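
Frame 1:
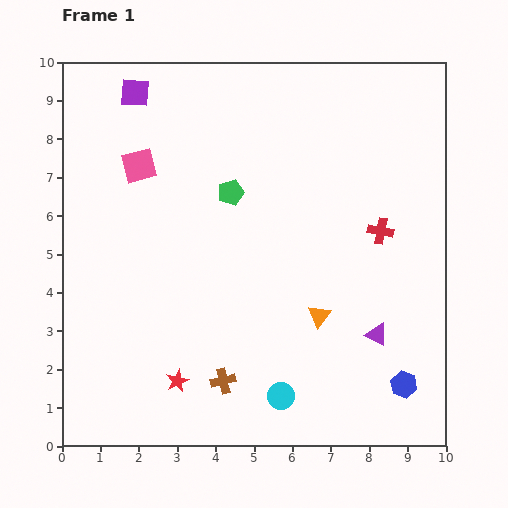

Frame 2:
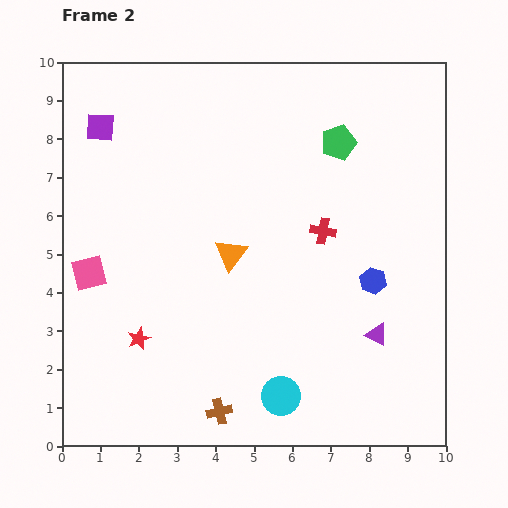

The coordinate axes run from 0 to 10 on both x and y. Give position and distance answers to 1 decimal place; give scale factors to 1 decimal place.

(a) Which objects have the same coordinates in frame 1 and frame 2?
the purple triangle, the cyan circle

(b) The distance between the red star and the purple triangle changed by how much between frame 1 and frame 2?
+0.9

Distance in frame 1: 5.3. Distance in frame 2: 6.2.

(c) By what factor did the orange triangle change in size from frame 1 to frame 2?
1.4×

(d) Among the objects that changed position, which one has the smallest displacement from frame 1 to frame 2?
the brown cross

(moved 0.8)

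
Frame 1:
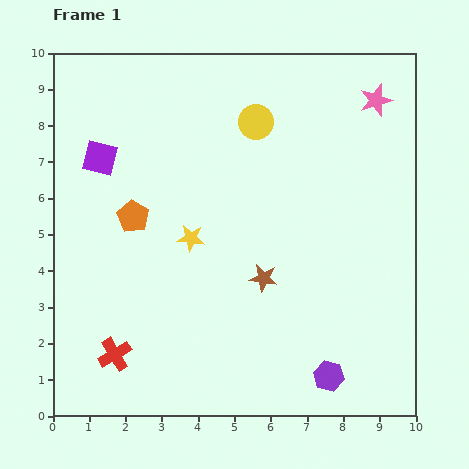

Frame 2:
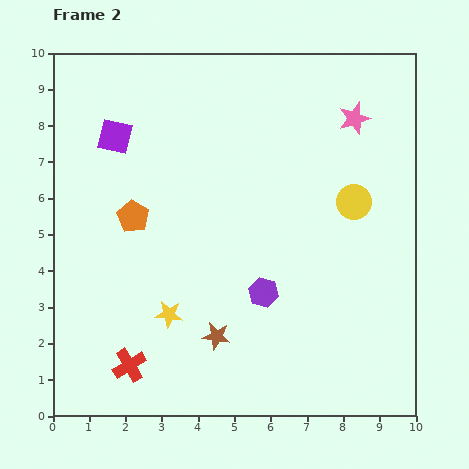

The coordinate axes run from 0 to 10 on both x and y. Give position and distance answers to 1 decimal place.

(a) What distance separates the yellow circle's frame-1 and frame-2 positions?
3.5

The yellow circle moved from (5.6, 8.1) to (8.3, 5.9), a distance of √(2.7² + 2.2²) ≈ 3.5.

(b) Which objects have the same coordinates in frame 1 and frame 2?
the orange pentagon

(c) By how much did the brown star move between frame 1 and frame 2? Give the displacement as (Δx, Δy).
(-1.3, -1.6)

The brown star was at (5.8, 3.8) in frame 1 and (4.5, 2.2) in frame 2.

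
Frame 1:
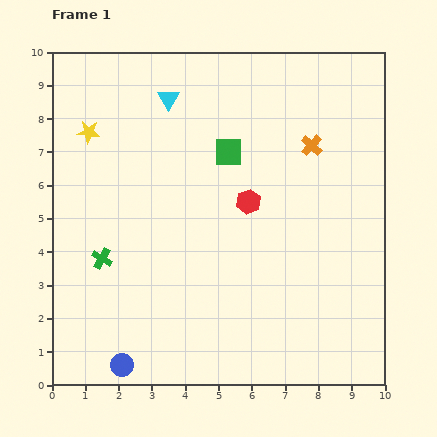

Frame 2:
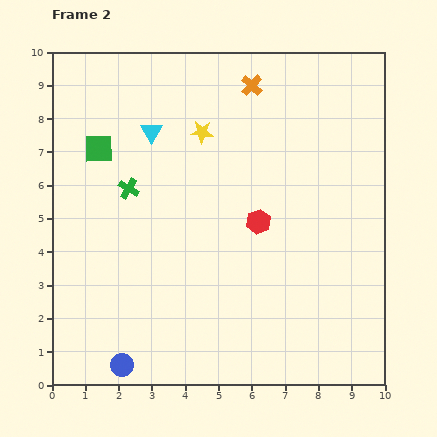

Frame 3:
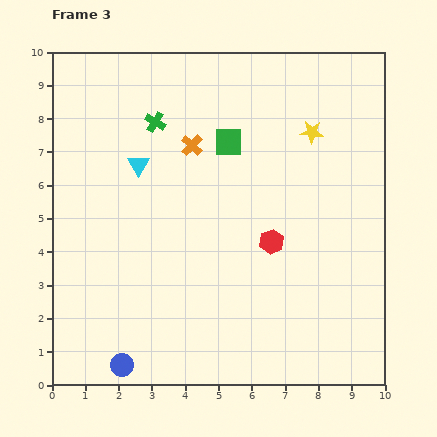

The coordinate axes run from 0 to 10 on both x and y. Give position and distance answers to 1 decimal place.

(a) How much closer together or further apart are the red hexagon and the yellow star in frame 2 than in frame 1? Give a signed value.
-2.0

Distance in frame 1: 5.2. Distance in frame 2: 3.2.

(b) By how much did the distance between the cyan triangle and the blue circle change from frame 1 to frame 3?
-2.1

Distance in frame 1: 8.1. Distance in frame 3: 6.0.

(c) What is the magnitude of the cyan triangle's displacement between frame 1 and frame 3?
2.2

The cyan triangle moved from (3.5, 8.6) to (2.6, 6.6), a distance of √(0.9² + 2.0²) ≈ 2.2.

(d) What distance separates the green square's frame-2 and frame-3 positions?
3.9

The green square moved from (1.4, 7.1) to (5.3, 7.3), a distance of √(3.9² + 0.2²) ≈ 3.9.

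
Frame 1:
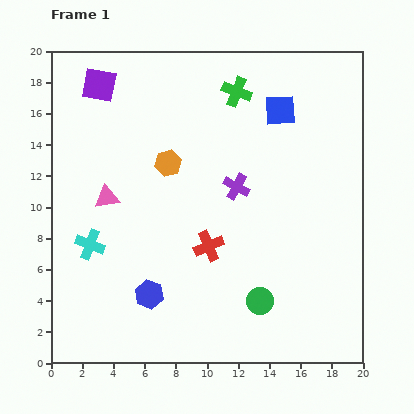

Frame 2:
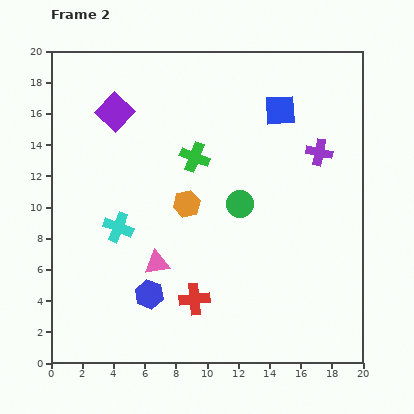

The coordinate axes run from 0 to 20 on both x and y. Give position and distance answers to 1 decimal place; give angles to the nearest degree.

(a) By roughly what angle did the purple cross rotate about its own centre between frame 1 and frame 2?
17° counter-clockwise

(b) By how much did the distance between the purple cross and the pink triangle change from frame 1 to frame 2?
+4.3

Distance in frame 1: 8.3. Distance in frame 2: 12.6.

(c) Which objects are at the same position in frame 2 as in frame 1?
the blue hexagon, the blue square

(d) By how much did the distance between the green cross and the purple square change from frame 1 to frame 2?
-2.9

Distance in frame 1: 8.8. Distance in frame 2: 5.9.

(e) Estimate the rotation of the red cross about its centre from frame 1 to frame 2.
17° clockwise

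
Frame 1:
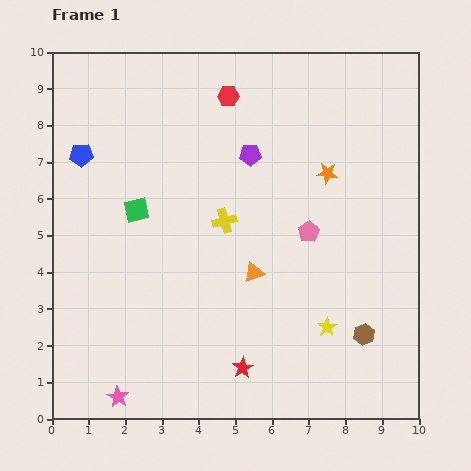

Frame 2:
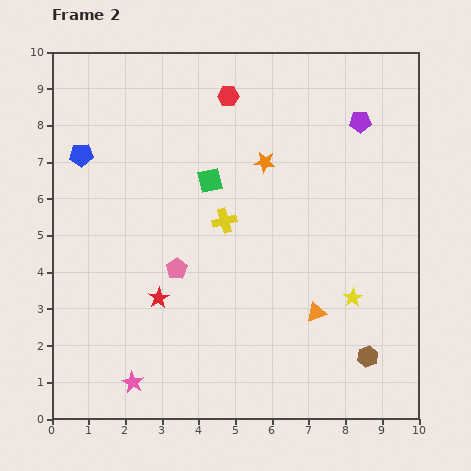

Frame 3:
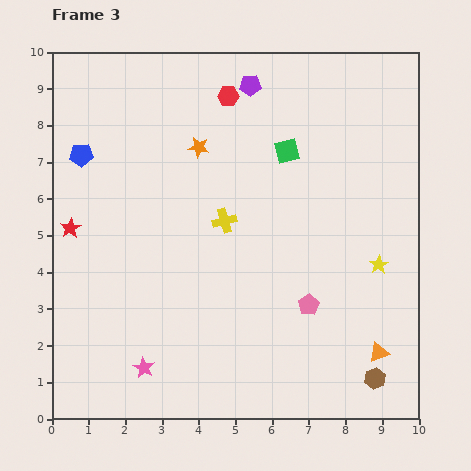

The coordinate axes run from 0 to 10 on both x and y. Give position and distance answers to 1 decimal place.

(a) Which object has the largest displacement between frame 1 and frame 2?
the pink pentagon

(moved 3.7; next 3.1)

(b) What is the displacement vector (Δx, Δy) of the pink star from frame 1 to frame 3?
(0.7, 0.8)

The pink star was at (1.8, 0.6) in frame 1 and (2.5, 1.4) in frame 3.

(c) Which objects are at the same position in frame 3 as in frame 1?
the blue pentagon, the red hexagon, the yellow cross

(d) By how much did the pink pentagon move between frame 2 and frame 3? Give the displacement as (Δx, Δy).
(3.6, -1.0)

The pink pentagon was at (3.4, 4.1) in frame 2 and (7.0, 3.1) in frame 3.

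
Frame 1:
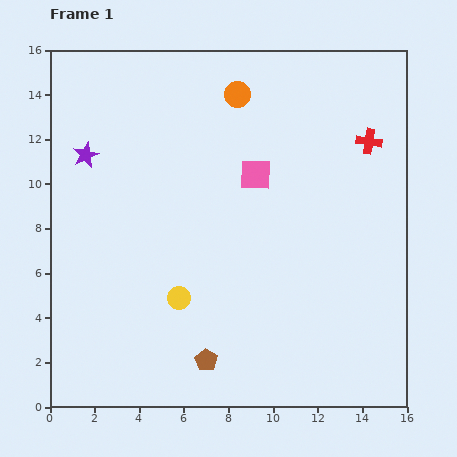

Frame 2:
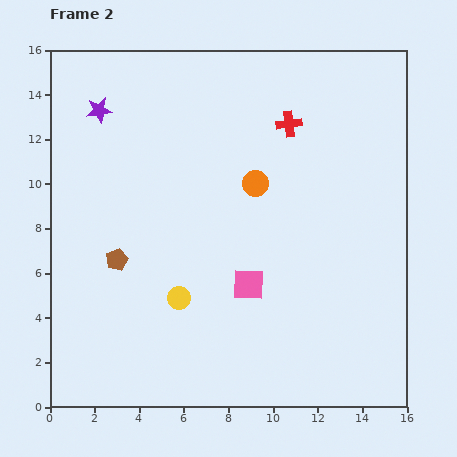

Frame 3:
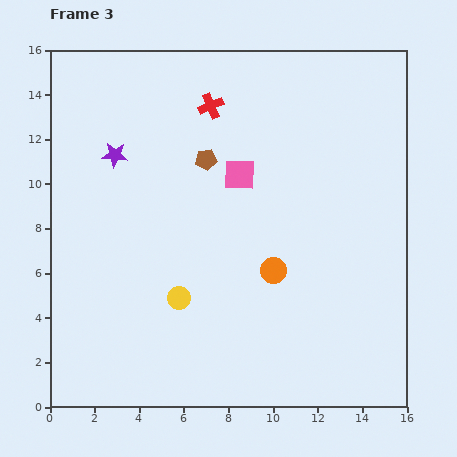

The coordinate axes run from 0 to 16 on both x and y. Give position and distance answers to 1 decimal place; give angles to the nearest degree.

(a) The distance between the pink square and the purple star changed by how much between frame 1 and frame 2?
+2.6

Distance in frame 1: 7.7. Distance in frame 2: 10.3.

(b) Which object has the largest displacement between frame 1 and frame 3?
the brown pentagon

(moved 9.0; next 8.1)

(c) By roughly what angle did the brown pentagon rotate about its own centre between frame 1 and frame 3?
30° clockwise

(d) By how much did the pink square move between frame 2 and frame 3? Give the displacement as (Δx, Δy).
(-0.4, 4.9)

The pink square was at (8.9, 5.5) in frame 2 and (8.5, 10.4) in frame 3.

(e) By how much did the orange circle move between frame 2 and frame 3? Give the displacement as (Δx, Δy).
(0.8, -3.9)

The orange circle was at (9.2, 10.0) in frame 2 and (10.0, 6.1) in frame 3.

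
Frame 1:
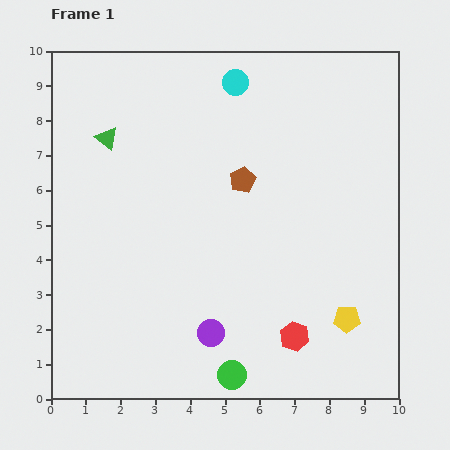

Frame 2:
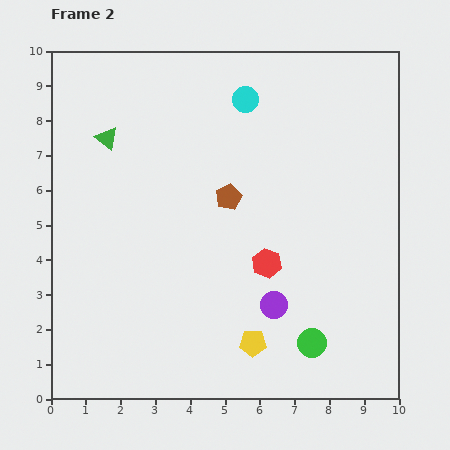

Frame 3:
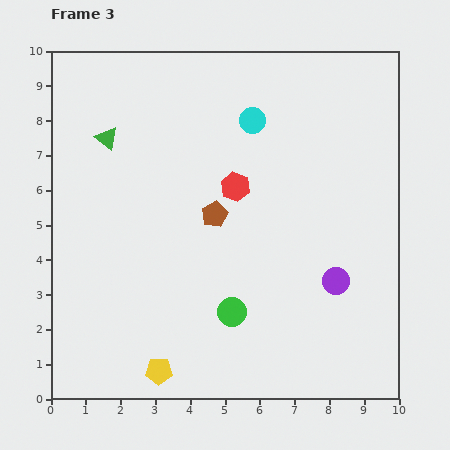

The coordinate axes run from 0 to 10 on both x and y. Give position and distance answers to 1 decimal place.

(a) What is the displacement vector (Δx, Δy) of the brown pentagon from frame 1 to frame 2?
(-0.4, -0.5)

The brown pentagon was at (5.5, 6.3) in frame 1 and (5.1, 5.8) in frame 2.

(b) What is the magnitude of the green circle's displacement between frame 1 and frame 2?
2.5

The green circle moved from (5.2, 0.7) to (7.5, 1.6), a distance of √(2.3² + 0.9²) ≈ 2.5.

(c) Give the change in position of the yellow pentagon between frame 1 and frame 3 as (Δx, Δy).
(-5.4, -1.5)

The yellow pentagon was at (8.5, 2.3) in frame 1 and (3.1, 0.8) in frame 3.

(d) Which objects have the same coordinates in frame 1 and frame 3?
the green triangle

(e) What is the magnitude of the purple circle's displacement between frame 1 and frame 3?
3.9

The purple circle moved from (4.6, 1.9) to (8.2, 3.4), a distance of √(3.6² + 1.5²) ≈ 3.9.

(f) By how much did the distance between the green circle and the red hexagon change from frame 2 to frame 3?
+1.0

Distance in frame 2: 2.6. Distance in frame 3: 3.6.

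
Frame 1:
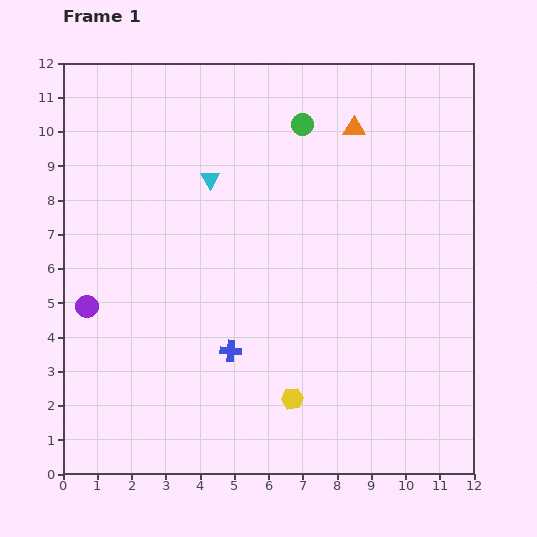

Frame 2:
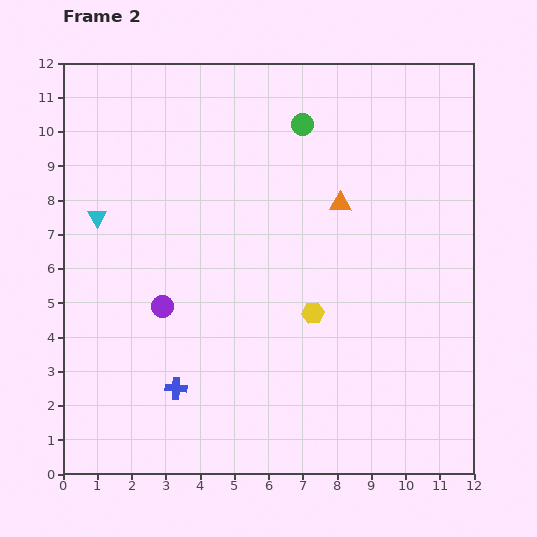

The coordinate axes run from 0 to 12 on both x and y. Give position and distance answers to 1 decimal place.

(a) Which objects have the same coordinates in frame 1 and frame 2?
the green circle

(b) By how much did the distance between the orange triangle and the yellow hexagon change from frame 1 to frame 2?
-4.8

Distance in frame 1: 8.1. Distance in frame 2: 3.3.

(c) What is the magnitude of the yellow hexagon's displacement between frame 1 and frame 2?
2.6

The yellow hexagon moved from (6.7, 2.2) to (7.3, 4.7), a distance of √(0.6² + 2.5²) ≈ 2.6.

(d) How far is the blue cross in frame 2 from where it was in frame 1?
1.9

The blue cross moved from (4.9, 3.6) to (3.3, 2.5), a distance of √(1.6² + 1.1²) ≈ 1.9.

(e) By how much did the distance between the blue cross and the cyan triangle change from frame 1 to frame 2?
+0.5

Distance in frame 1: 5.0. Distance in frame 2: 5.5.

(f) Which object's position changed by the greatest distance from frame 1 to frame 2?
the cyan triangle

(moved 3.5; next 2.6)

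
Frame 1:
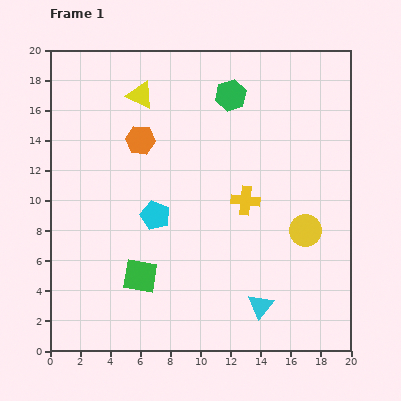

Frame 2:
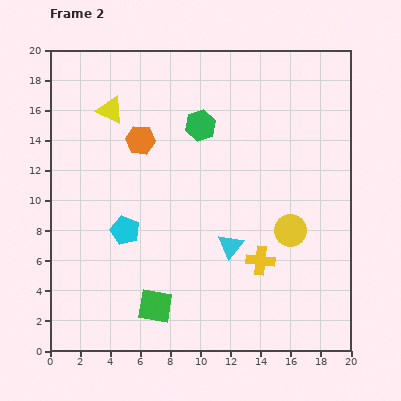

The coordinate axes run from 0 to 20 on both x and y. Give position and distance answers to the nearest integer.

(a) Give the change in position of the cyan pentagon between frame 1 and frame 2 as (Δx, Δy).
(-2, -1)

The cyan pentagon was at (7, 9) in frame 1 and (5, 8) in frame 2.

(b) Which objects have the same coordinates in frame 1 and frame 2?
the orange hexagon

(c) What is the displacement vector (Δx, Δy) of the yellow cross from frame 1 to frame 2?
(1, -4)

The yellow cross was at (13, 10) in frame 1 and (14, 6) in frame 2.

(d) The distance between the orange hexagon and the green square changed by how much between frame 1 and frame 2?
+2

Distance in frame 1: 9. Distance in frame 2: 11.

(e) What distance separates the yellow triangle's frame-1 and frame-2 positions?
2

The yellow triangle moved from (6, 17) to (4, 16), a distance of √(2² + 1²) ≈ 2.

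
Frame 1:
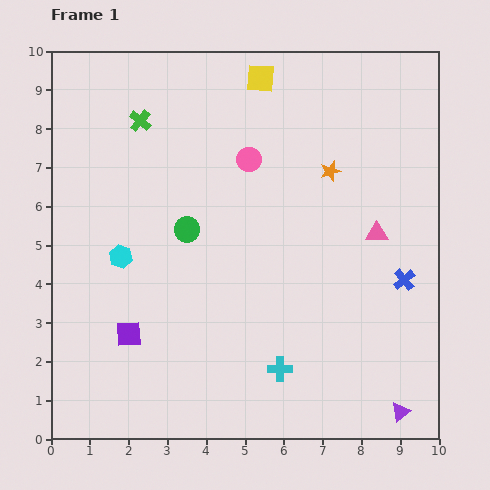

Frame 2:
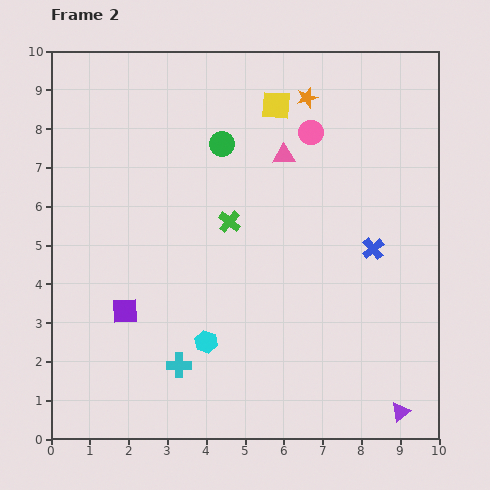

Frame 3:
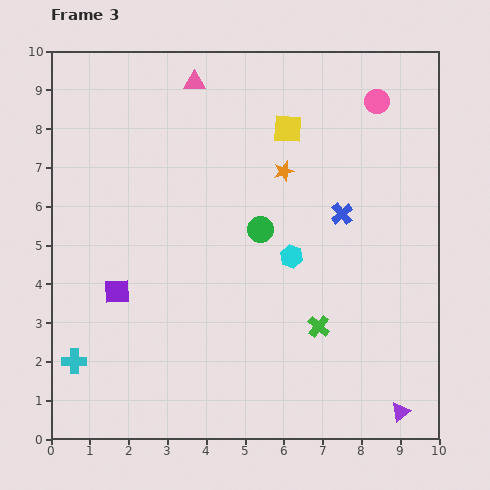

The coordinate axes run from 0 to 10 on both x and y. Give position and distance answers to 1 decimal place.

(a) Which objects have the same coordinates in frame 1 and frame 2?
the purple triangle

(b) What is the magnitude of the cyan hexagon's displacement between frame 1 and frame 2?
3.1

The cyan hexagon moved from (1.8, 4.7) to (4.0, 2.5), a distance of √(2.2² + 2.2²) ≈ 3.1.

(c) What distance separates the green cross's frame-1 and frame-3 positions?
7.0

The green cross moved from (2.3, 8.2) to (6.9, 2.9), a distance of √(4.6² + 5.3²) ≈ 7.0.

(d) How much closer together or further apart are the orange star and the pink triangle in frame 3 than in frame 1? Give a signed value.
+1.3

Distance in frame 1: 2.0. Distance in frame 3: 3.3.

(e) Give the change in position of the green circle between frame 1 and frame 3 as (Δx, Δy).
(1.9, 0.0)

The green circle was at (3.5, 5.4) in frame 1 and (5.4, 5.4) in frame 3.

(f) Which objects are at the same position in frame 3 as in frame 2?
the purple triangle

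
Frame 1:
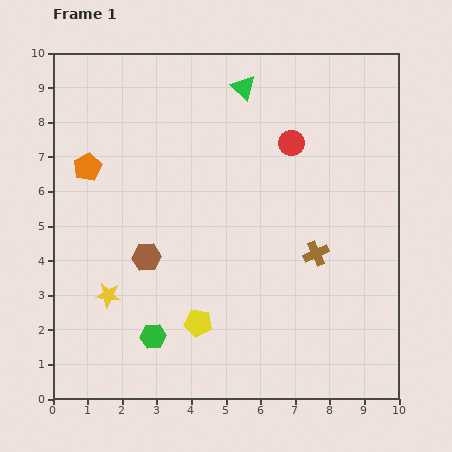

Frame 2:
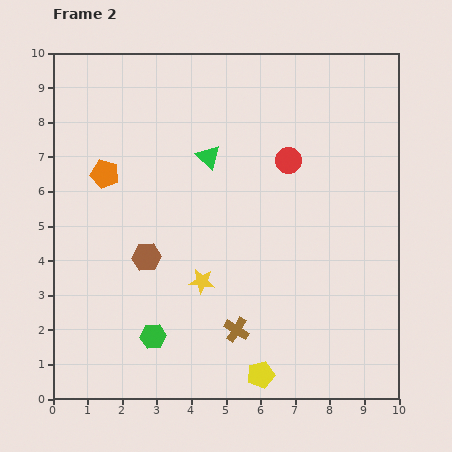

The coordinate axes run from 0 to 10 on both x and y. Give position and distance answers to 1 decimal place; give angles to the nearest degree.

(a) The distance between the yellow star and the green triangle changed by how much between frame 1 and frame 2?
-3.6

Distance in frame 1: 7.2. Distance in frame 2: 3.6.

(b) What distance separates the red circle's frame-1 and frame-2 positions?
0.5

The red circle moved from (6.9, 7.4) to (6.8, 6.9), a distance of √(0.1² + 0.5²) ≈ 0.5.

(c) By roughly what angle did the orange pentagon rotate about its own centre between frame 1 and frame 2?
30° counter-clockwise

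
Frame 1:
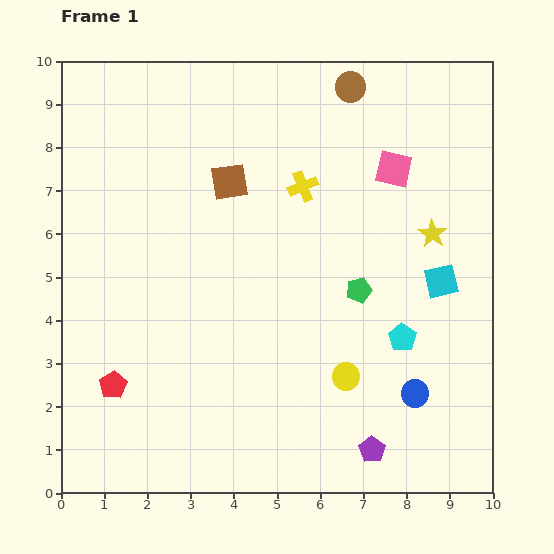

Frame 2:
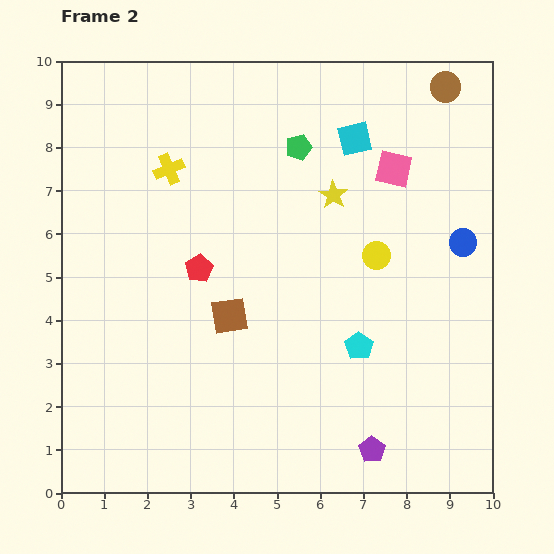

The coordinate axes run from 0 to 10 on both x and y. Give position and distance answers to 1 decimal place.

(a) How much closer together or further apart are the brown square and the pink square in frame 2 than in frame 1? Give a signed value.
+1.3

Distance in frame 1: 3.8. Distance in frame 2: 5.1.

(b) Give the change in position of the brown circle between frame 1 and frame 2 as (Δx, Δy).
(2.2, 0.0)

The brown circle was at (6.7, 9.4) in frame 1 and (8.9, 9.4) in frame 2.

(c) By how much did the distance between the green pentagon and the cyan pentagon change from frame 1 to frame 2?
+3.3

Distance in frame 1: 1.5. Distance in frame 2: 4.8.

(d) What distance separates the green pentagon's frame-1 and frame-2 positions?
3.6

The green pentagon moved from (6.9, 4.7) to (5.5, 8.0), a distance of √(1.4² + 3.3²) ≈ 3.6.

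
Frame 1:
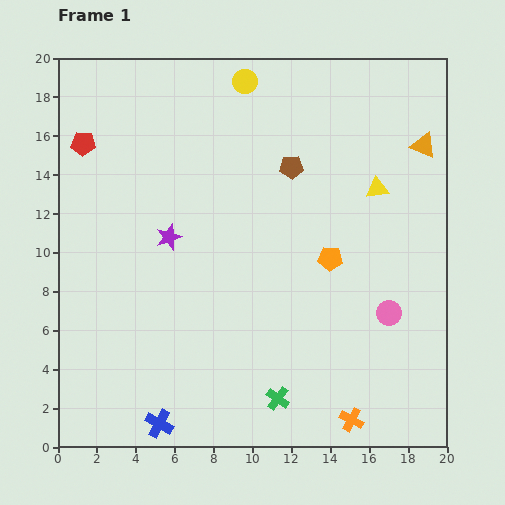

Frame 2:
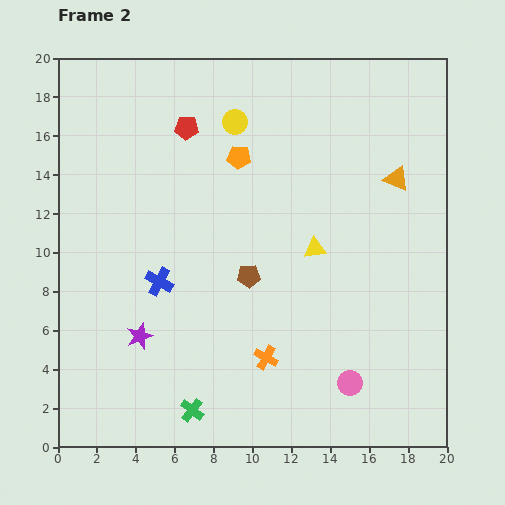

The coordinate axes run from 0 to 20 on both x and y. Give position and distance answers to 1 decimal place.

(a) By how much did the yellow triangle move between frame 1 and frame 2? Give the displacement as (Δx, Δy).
(-3.2, -3.1)

The yellow triangle was at (16.4, 13.3) in frame 1 and (13.2, 10.2) in frame 2.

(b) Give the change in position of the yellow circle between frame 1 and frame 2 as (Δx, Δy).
(-0.5, -2.1)

The yellow circle was at (9.6, 18.8) in frame 1 and (9.1, 16.7) in frame 2.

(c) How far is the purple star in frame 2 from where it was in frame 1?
5.3

The purple star moved from (5.7, 10.8) to (4.2, 5.7), a distance of √(1.5² + 5.1²) ≈ 5.3.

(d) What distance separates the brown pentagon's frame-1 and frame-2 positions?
6.0

The brown pentagon moved from (12.0, 14.4) to (9.8, 8.8), a distance of √(2.2² + 5.6²) ≈ 6.0.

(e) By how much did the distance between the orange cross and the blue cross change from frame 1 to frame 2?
-3.2

Distance in frame 1: 9.9. Distance in frame 2: 6.7.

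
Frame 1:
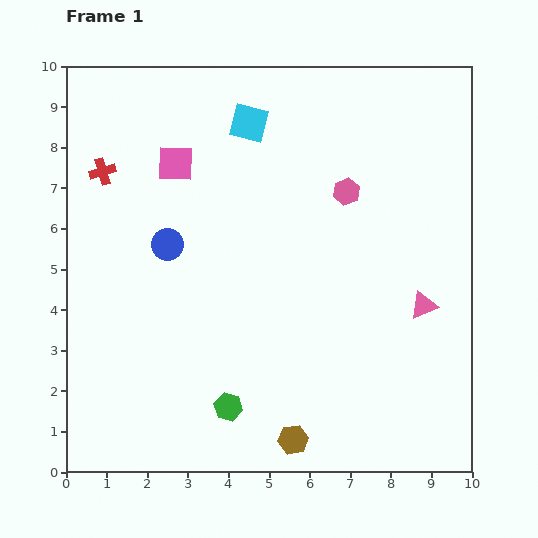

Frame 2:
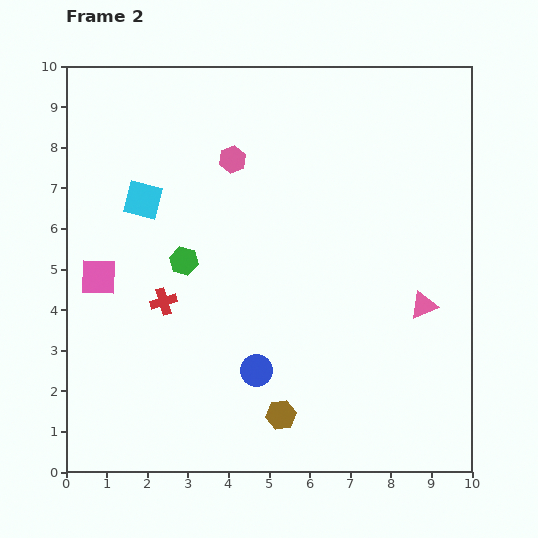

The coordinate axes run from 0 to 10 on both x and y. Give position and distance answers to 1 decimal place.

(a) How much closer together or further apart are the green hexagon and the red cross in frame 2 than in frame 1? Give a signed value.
-5.5

Distance in frame 1: 6.6. Distance in frame 2: 1.1.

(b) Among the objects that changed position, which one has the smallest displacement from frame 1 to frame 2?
the brown hexagon

(moved 0.7)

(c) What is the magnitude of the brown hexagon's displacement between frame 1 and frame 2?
0.7

The brown hexagon moved from (5.6, 0.8) to (5.3, 1.4), a distance of √(0.3² + 0.6²) ≈ 0.7.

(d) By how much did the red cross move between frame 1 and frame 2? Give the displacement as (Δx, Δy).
(1.5, -3.2)

The red cross was at (0.9, 7.4) in frame 1 and (2.4, 4.2) in frame 2.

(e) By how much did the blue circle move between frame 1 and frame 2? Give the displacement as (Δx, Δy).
(2.2, -3.1)

The blue circle was at (2.5, 5.6) in frame 1 and (4.7, 2.5) in frame 2.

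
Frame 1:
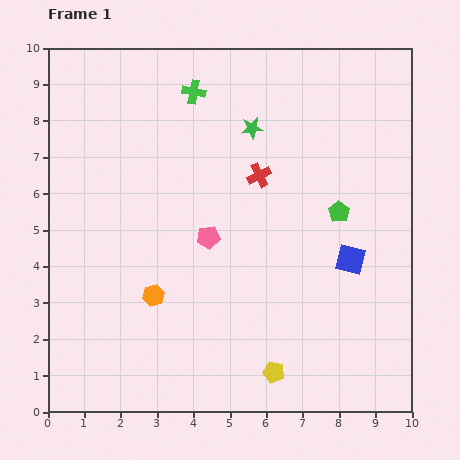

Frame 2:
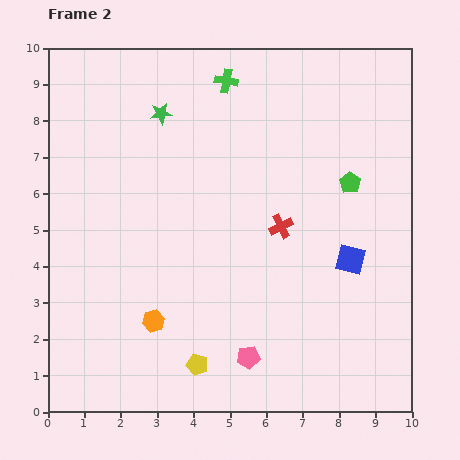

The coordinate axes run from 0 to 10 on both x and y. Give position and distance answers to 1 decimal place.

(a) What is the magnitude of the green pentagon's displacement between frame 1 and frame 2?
0.9

The green pentagon moved from (8.0, 5.5) to (8.3, 6.3), a distance of √(0.3² + 0.8²) ≈ 0.9.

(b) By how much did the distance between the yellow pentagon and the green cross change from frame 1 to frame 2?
-0.2

Distance in frame 1: 8.0. Distance in frame 2: 7.8.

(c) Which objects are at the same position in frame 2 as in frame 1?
the blue square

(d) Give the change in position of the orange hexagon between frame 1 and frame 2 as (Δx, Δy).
(0.0, -0.7)

The orange hexagon was at (2.9, 3.2) in frame 1 and (2.9, 2.5) in frame 2.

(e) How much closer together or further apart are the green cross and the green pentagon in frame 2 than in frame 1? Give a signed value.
-0.8

Distance in frame 1: 5.2. Distance in frame 2: 4.4.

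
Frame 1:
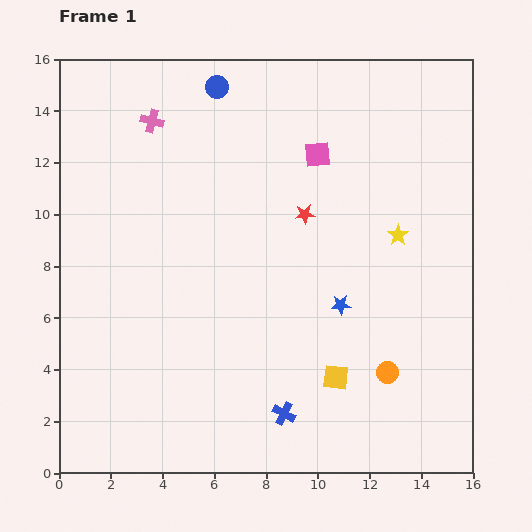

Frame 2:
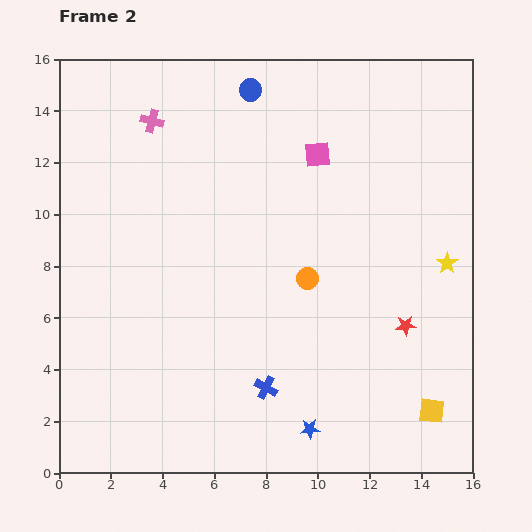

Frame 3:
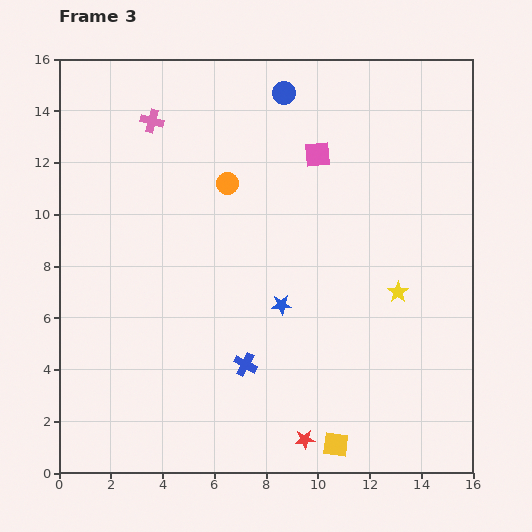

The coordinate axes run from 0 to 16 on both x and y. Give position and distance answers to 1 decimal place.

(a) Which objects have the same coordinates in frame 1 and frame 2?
the pink square, the pink cross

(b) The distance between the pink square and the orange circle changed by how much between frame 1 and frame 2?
-4.0

Distance in frame 1: 8.8. Distance in frame 2: 4.8.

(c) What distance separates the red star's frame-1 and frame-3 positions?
8.7

The red star moved from (9.5, 10.0) to (9.5, 1.3), a distance of √(0.0² + 8.7²) ≈ 8.7.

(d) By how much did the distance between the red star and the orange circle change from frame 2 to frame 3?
+6.1

Distance in frame 2: 4.2. Distance in frame 3: 10.3.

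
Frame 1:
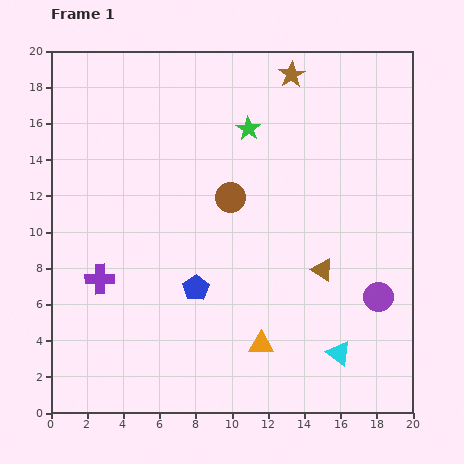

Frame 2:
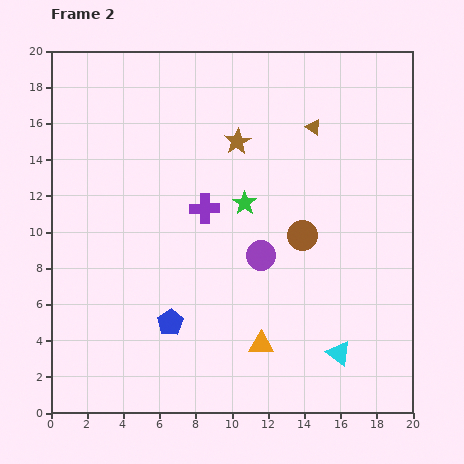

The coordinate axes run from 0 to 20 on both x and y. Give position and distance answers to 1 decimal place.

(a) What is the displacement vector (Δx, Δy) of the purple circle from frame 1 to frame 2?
(-6.5, 2.3)

The purple circle was at (18.1, 6.4) in frame 1 and (11.6, 8.7) in frame 2.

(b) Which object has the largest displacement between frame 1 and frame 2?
the brown triangle

(moved 7.9; next 7.0)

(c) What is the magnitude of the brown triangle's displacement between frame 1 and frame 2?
7.9

The brown triangle moved from (15.0, 7.9) to (14.5, 15.8), a distance of √(0.5² + 7.9²) ≈ 7.9.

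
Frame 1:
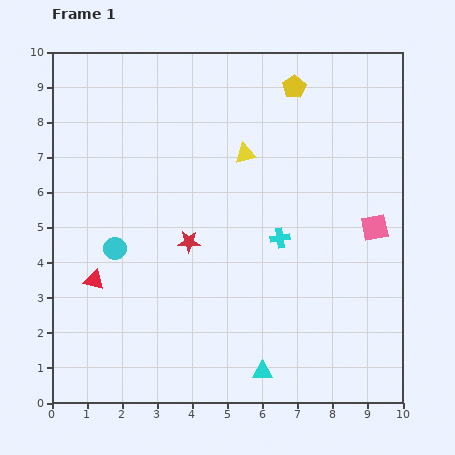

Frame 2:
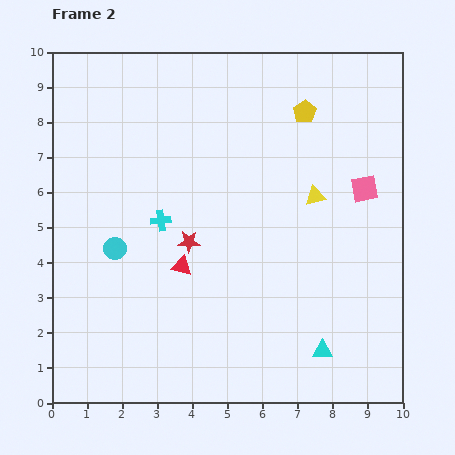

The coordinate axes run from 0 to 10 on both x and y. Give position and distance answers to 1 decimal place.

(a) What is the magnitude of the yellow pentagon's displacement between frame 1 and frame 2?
0.8

The yellow pentagon moved from (6.9, 9.0) to (7.2, 8.3), a distance of √(0.3² + 0.7²) ≈ 0.8.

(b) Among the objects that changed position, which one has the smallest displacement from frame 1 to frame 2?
the yellow pentagon

(moved 0.8)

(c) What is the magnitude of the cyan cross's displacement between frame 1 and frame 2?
3.4

The cyan cross moved from (6.5, 4.7) to (3.1, 5.2), a distance of √(3.4² + 0.5²) ≈ 3.4.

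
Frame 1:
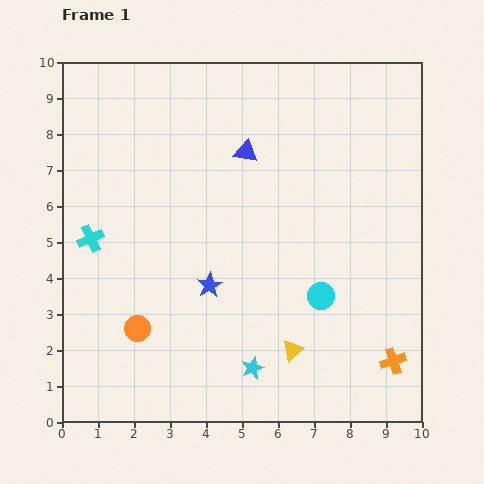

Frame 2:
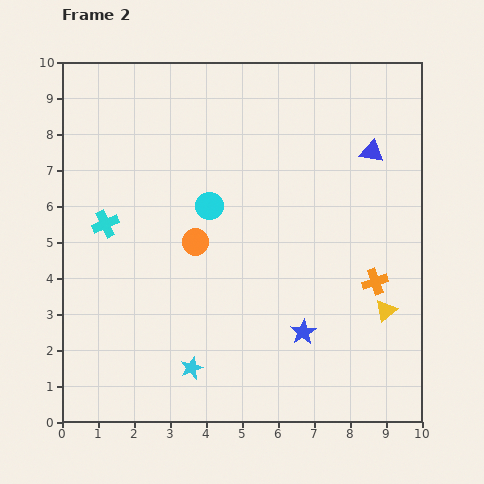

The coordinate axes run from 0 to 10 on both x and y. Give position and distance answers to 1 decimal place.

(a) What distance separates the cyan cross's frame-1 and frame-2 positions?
0.6

The cyan cross moved from (0.8, 5.1) to (1.2, 5.5), a distance of √(0.4² + 0.4²) ≈ 0.6.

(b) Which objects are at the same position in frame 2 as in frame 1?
none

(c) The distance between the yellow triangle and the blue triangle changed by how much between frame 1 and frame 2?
-1.3

Distance in frame 1: 5.7. Distance in frame 2: 4.4.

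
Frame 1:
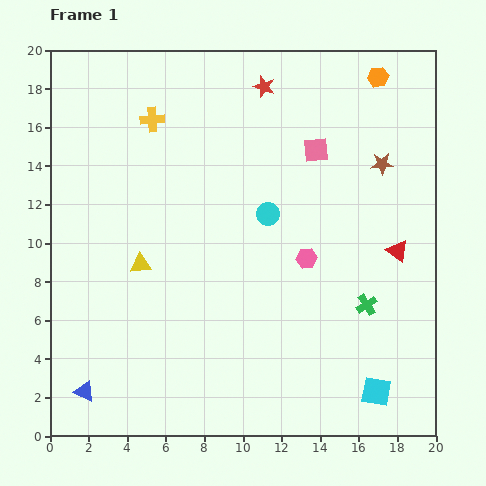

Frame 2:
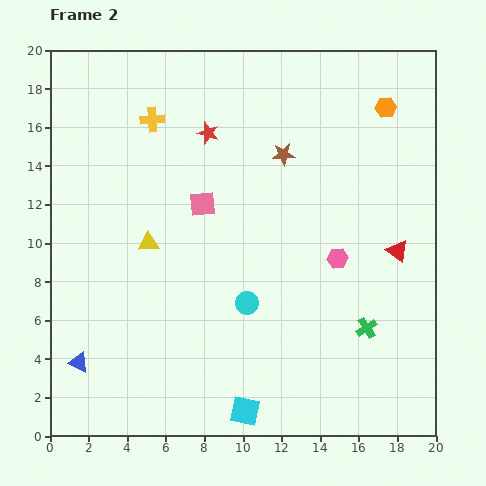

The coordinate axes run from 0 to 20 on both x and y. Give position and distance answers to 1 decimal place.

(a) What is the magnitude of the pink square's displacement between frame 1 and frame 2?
6.5

The pink square moved from (13.8, 14.8) to (7.9, 12.0), a distance of √(5.9² + 2.8²) ≈ 6.5.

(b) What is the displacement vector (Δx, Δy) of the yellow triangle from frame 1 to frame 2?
(0.4, 1.1)

The yellow triangle was at (4.7, 8.9) in frame 1 and (5.1, 10.0) in frame 2.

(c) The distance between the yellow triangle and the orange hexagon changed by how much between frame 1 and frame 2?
-1.5

Distance in frame 1: 15.7. Distance in frame 2: 14.2.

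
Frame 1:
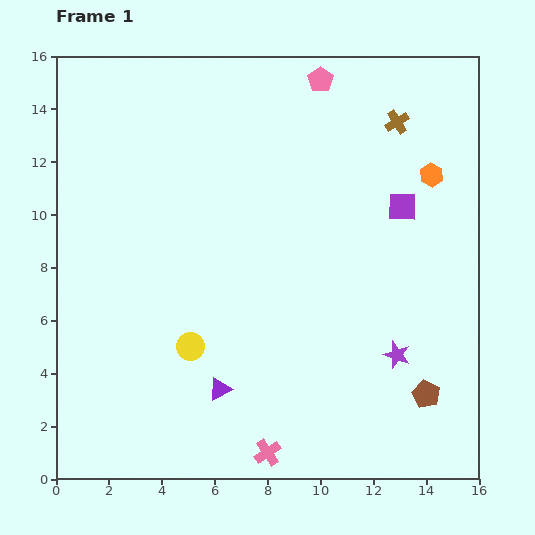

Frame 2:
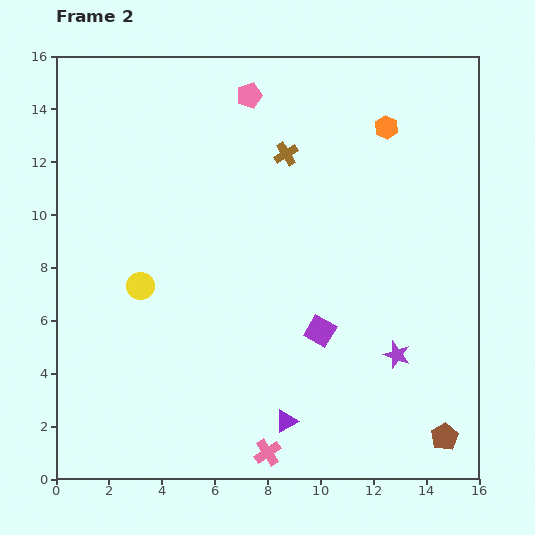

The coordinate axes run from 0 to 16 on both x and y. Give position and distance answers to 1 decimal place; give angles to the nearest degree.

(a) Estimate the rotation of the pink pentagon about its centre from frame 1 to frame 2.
17° clockwise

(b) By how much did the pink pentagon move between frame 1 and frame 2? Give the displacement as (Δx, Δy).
(-2.7, -0.6)

The pink pentagon was at (10.0, 15.1) in frame 1 and (7.3, 14.5) in frame 2.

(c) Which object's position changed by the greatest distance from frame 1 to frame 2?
the purple square

(moved 5.6; next 4.4)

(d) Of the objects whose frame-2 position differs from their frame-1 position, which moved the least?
the brown pentagon

(moved 1.7)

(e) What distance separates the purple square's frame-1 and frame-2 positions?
5.6

The purple square moved from (13.1, 10.3) to (10.0, 5.6), a distance of √(3.1² + 4.7²) ≈ 5.6.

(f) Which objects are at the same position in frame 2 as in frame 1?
the purple star, the pink cross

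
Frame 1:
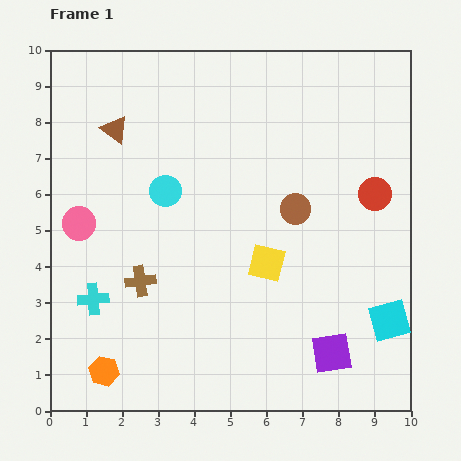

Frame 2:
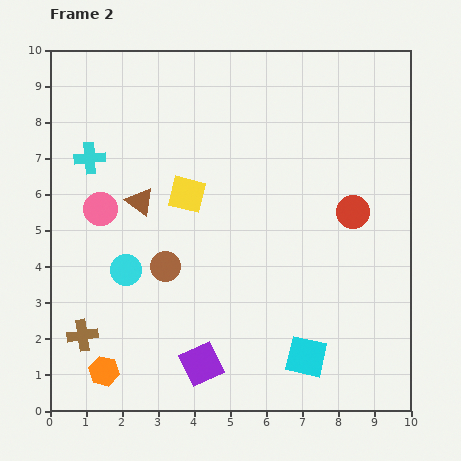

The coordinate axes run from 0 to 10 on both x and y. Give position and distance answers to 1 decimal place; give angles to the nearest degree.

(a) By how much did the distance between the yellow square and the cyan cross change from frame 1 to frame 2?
-2.0

Distance in frame 1: 4.9. Distance in frame 2: 2.9.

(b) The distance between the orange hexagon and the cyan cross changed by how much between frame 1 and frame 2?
+3.9

Distance in frame 1: 2.0. Distance in frame 2: 5.9.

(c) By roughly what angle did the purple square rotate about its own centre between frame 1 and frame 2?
17° counter-clockwise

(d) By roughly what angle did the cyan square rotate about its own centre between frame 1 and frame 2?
28° clockwise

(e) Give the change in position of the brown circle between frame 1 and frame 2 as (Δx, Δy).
(-3.6, -1.6)

The brown circle was at (6.8, 5.6) in frame 1 and (3.2, 4.0) in frame 2.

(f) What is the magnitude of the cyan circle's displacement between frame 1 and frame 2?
2.5

The cyan circle moved from (3.2, 6.1) to (2.1, 3.9), a distance of √(1.1² + 2.2²) ≈ 2.5.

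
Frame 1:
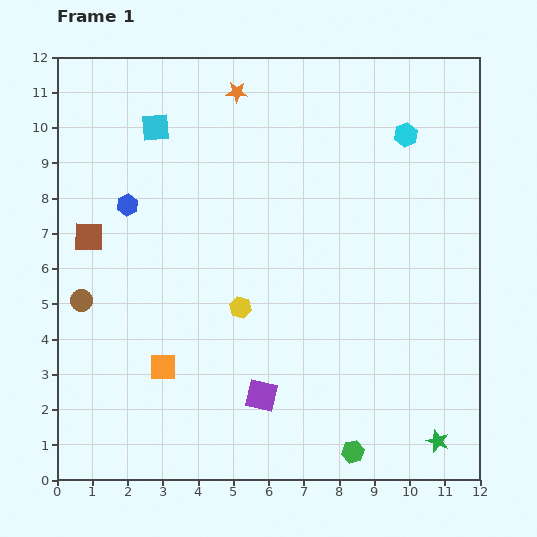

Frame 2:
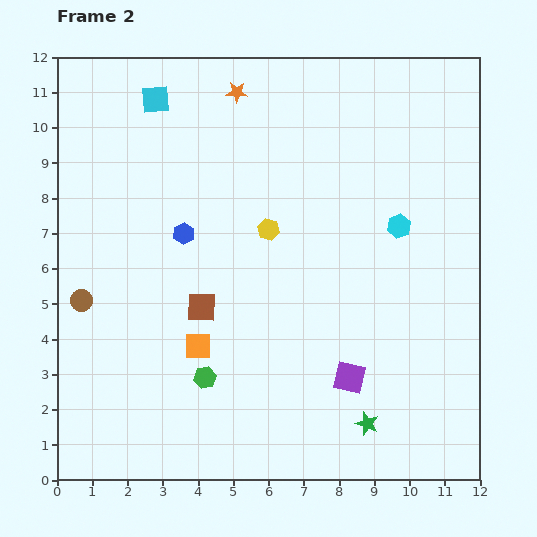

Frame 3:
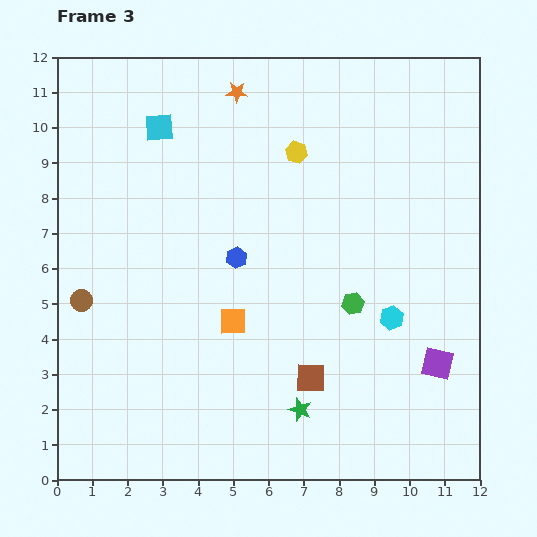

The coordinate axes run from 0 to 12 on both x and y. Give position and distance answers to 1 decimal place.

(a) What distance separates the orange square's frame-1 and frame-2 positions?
1.2

The orange square moved from (3.0, 3.2) to (4.0, 3.8), a distance of √(1.0² + 0.6²) ≈ 1.2.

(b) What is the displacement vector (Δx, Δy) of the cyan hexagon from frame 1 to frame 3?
(-0.4, -5.2)

The cyan hexagon was at (9.9, 9.8) in frame 1 and (9.5, 4.6) in frame 3.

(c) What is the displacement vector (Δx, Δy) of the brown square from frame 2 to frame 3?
(3.1, -2.0)

The brown square was at (4.1, 4.9) in frame 2 and (7.2, 2.9) in frame 3.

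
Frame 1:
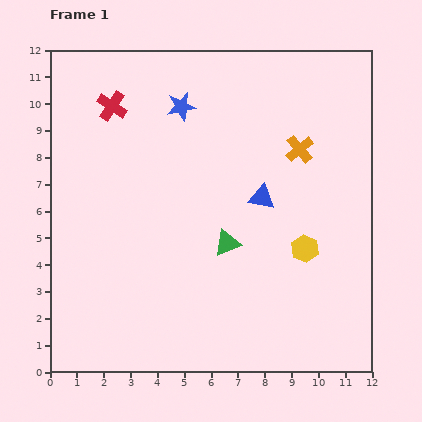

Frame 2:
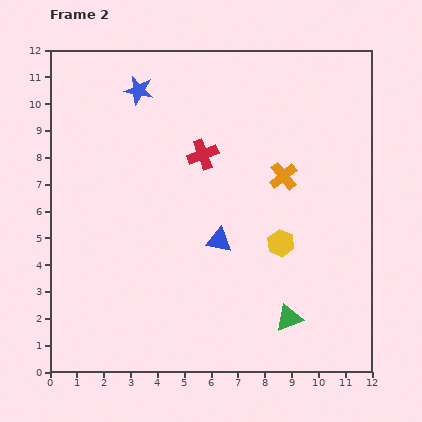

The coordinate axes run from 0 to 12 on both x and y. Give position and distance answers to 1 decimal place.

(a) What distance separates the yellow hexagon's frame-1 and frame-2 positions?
0.9

The yellow hexagon moved from (9.5, 4.6) to (8.6, 4.8), a distance of √(0.9² + 0.2²) ≈ 0.9.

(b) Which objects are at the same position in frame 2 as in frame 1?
none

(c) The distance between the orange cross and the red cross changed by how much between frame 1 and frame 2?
-4.1

Distance in frame 1: 7.2. Distance in frame 2: 3.1.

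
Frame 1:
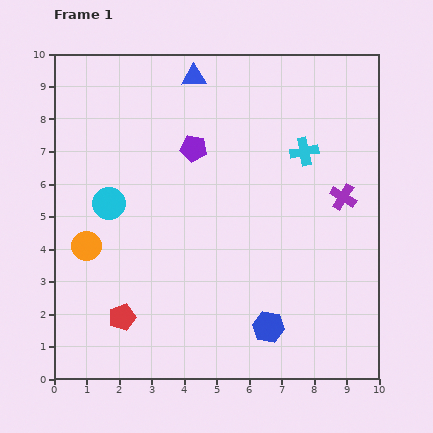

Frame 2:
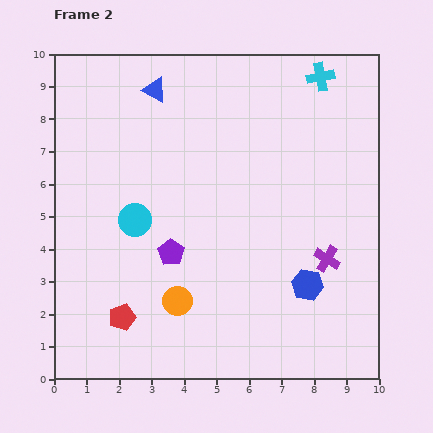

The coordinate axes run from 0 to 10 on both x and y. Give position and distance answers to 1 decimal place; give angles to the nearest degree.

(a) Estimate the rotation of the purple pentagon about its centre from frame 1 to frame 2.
22° clockwise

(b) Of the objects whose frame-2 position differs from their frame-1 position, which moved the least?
the cyan circle

(moved 0.9)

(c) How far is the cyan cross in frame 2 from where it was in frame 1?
2.4

The cyan cross moved from (7.7, 7.0) to (8.2, 9.3), a distance of √(0.5² + 2.3²) ≈ 2.4.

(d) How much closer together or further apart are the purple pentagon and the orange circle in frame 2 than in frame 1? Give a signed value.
-3.0

Distance in frame 1: 4.5. Distance in frame 2: 1.5.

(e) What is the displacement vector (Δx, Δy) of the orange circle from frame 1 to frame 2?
(2.8, -1.7)

The orange circle was at (1.0, 4.1) in frame 1 and (3.8, 2.4) in frame 2.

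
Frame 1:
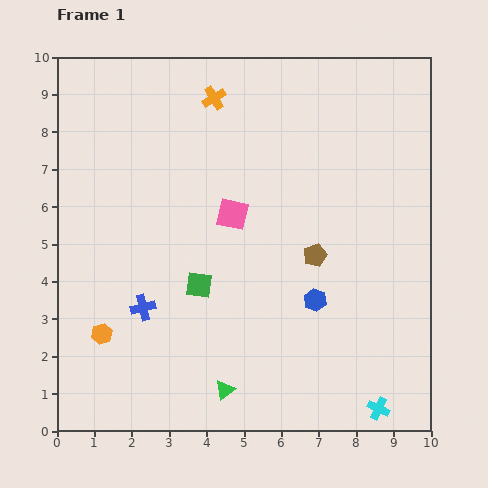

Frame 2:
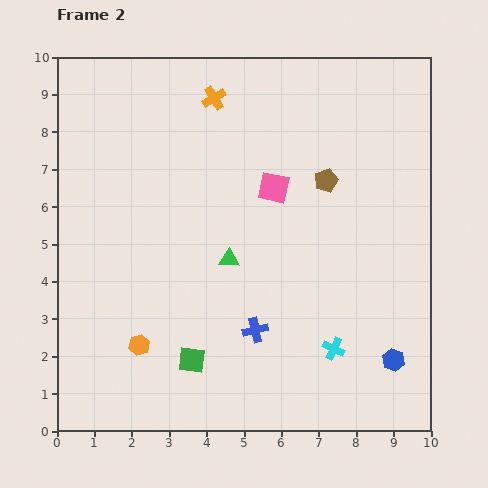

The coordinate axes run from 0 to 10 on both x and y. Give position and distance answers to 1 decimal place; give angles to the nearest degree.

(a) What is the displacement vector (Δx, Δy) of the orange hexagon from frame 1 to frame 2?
(1.0, -0.3)

The orange hexagon was at (1.2, 2.6) in frame 1 and (2.2, 2.3) in frame 2.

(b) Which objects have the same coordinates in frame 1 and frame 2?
the orange cross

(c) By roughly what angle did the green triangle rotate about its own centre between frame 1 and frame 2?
40° clockwise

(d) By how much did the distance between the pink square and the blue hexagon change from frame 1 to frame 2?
+2.4

Distance in frame 1: 3.2. Distance in frame 2: 5.6.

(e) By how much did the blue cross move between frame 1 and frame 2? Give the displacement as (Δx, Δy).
(3.0, -0.6)

The blue cross was at (2.3, 3.3) in frame 1 and (5.3, 2.7) in frame 2.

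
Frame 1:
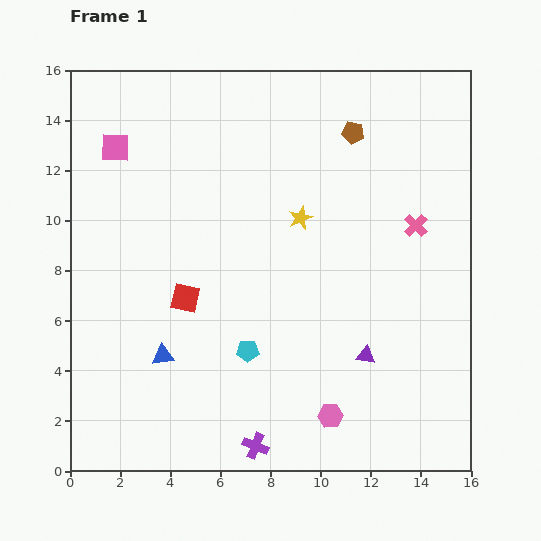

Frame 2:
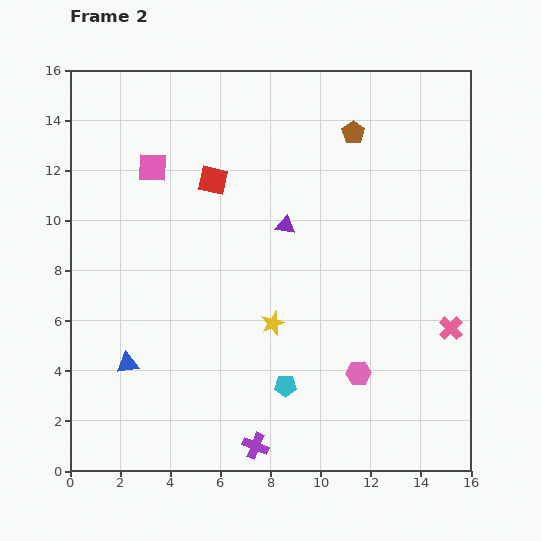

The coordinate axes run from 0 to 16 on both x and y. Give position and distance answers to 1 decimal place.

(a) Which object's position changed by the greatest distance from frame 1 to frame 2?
the purple triangle

(moved 6.1; next 4.8)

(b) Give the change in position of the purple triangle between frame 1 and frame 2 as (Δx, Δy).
(-3.2, 5.2)

The purple triangle was at (11.8, 4.6) in frame 1 and (8.6, 9.8) in frame 2.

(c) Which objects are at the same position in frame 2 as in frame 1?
the purple cross, the brown pentagon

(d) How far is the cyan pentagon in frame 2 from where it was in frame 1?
2.1

The cyan pentagon moved from (7.1, 4.8) to (8.6, 3.4), a distance of √(1.5² + 1.4²) ≈ 2.1.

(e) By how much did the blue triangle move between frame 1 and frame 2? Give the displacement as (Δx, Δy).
(-1.4, -0.3)

The blue triangle was at (3.7, 4.6) in frame 1 and (2.3, 4.3) in frame 2.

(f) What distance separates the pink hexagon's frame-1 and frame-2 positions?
2.0

The pink hexagon moved from (10.4, 2.2) to (11.5, 3.9), a distance of √(1.1² + 1.7²) ≈ 2.0.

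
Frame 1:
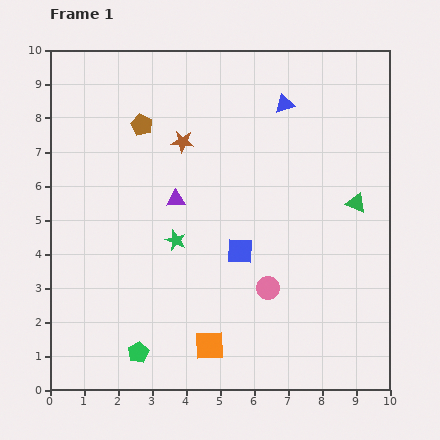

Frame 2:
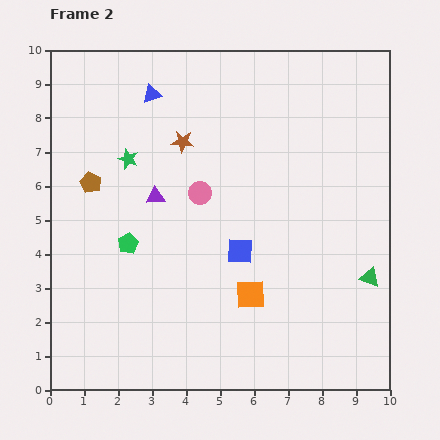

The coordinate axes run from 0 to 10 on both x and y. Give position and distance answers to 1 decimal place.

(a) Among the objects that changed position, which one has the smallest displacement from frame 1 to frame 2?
the purple triangle

(moved 0.6)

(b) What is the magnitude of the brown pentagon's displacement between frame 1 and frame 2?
2.3

The brown pentagon moved from (2.7, 7.8) to (1.2, 6.1), a distance of √(1.5² + 1.7²) ≈ 2.3.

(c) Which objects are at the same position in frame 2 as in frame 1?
the brown star, the blue square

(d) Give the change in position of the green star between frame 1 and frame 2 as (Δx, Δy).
(-1.4, 2.4)

The green star was at (3.7, 4.4) in frame 1 and (2.3, 6.8) in frame 2.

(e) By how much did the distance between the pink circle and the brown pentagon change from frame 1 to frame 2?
-2.9

Distance in frame 1: 6.1. Distance in frame 2: 3.2.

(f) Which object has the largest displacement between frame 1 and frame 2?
the blue triangle

(moved 3.9; next 3.4)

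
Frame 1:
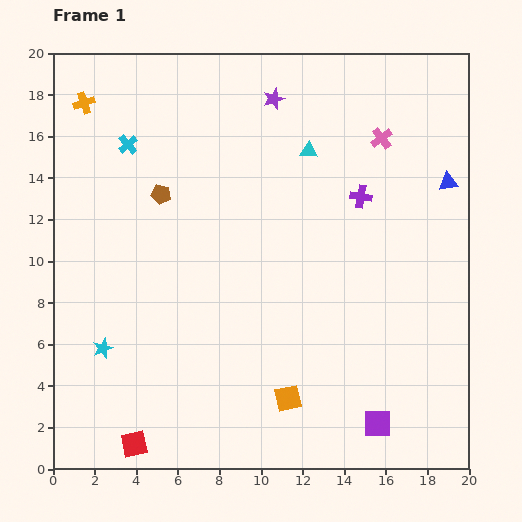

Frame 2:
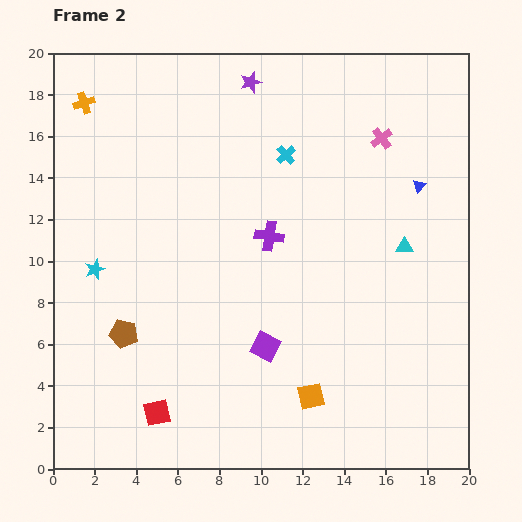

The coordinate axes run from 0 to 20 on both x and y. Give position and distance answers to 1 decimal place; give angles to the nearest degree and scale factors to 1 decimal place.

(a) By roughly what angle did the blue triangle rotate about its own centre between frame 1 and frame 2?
38° counter-clockwise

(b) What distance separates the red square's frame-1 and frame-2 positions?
1.9

The red square moved from (3.9, 1.2) to (5.0, 2.7), a distance of √(1.1² + 1.5²) ≈ 1.9.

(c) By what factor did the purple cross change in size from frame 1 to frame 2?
1.3×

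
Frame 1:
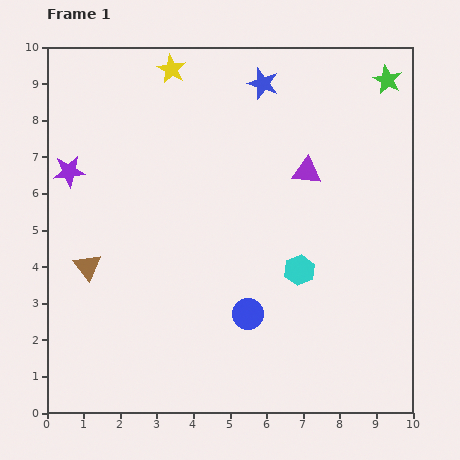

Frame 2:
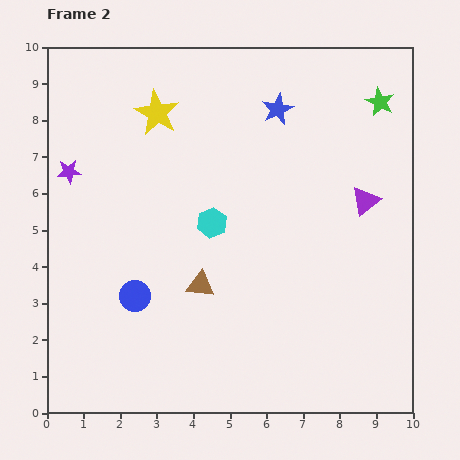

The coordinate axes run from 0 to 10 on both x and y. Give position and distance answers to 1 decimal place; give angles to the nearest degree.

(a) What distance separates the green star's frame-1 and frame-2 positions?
0.6

The green star moved from (9.3, 9.1) to (9.1, 8.5), a distance of √(0.2² + 0.6²) ≈ 0.6.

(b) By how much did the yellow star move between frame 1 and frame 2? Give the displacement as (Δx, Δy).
(-0.4, -1.2)

The yellow star was at (3.4, 9.4) in frame 1 and (3.0, 8.2) in frame 2.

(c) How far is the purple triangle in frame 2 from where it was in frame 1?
1.8

The purple triangle moved from (7.1, 6.6) to (8.7, 5.8), a distance of √(1.6² + 0.8²) ≈ 1.8.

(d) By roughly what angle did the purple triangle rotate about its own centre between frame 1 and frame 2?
44° counter-clockwise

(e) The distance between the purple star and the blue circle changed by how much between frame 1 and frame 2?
-2.5

Distance in frame 1: 6.3. Distance in frame 2: 3.8.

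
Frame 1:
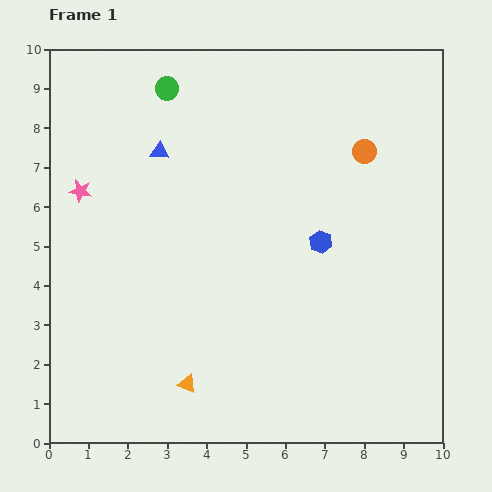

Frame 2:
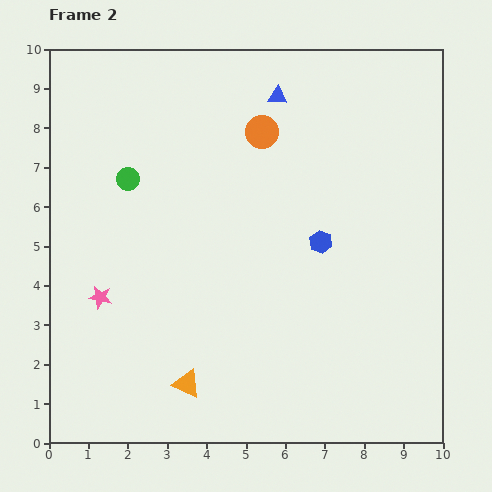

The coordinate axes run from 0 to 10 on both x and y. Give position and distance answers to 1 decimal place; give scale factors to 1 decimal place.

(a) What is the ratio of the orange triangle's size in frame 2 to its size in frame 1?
1.5×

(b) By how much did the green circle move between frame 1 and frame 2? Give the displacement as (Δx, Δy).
(-1.0, -2.3)

The green circle was at (3.0, 9.0) in frame 1 and (2.0, 6.7) in frame 2.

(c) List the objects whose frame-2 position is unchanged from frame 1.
the blue hexagon, the orange triangle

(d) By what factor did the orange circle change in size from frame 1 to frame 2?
1.4×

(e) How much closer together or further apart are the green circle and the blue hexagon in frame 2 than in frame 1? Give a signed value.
-0.3

Distance in frame 1: 5.5. Distance in frame 2: 5.2.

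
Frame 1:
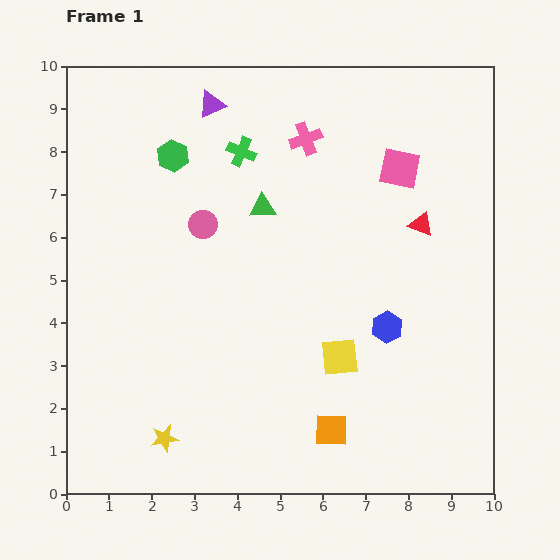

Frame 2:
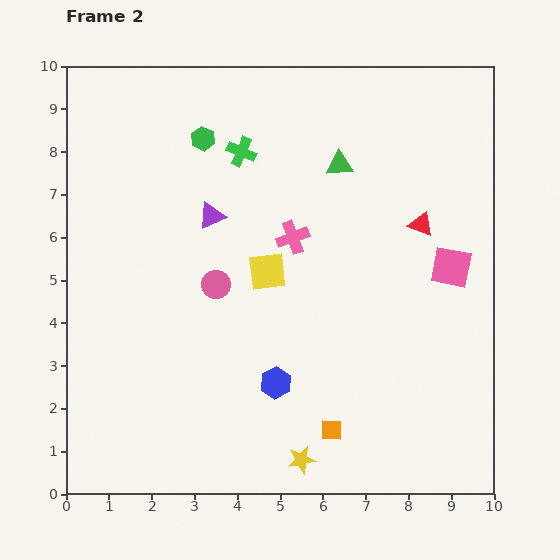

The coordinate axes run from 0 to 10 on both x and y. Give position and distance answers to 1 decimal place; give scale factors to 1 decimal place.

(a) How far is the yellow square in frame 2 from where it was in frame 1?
2.6

The yellow square moved from (6.4, 3.2) to (4.7, 5.2), a distance of √(1.7² + 2.0²) ≈ 2.6.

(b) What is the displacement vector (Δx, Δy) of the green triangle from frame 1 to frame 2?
(1.8, 1.0)

The green triangle was at (4.6, 6.7) in frame 1 and (6.4, 7.7) in frame 2.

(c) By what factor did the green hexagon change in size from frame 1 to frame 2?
0.7×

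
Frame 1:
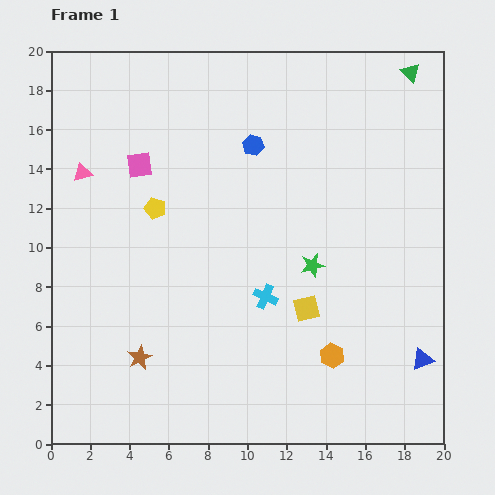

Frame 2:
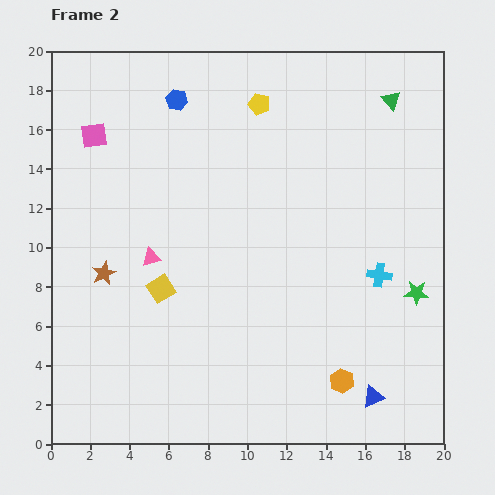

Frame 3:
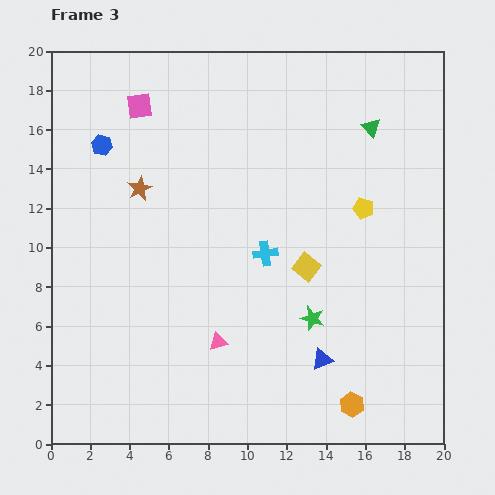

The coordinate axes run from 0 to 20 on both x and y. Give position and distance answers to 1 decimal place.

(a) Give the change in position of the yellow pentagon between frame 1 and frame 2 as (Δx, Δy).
(5.3, 5.3)

The yellow pentagon was at (5.3, 12.0) in frame 1 and (10.6, 17.3) in frame 2.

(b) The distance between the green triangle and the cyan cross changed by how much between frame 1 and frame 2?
-4.7

Distance in frame 1: 13.6. Distance in frame 2: 8.9.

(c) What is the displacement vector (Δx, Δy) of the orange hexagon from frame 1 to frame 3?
(1.0, -2.5)

The orange hexagon was at (14.3, 4.5) in frame 1 and (15.3, 2.0) in frame 3.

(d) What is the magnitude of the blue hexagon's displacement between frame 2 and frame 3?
4.4

The blue hexagon moved from (6.4, 17.5) to (2.6, 15.2), a distance of √(3.8² + 2.3²) ≈ 4.4.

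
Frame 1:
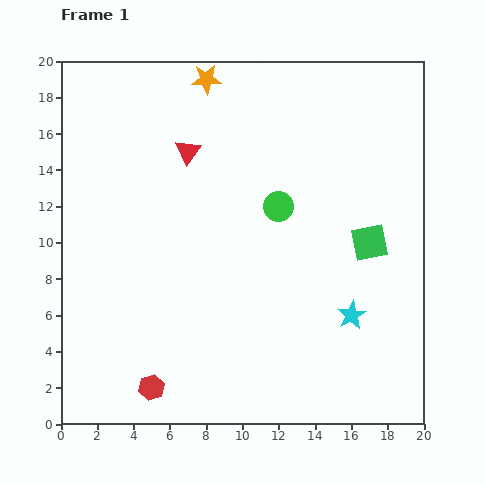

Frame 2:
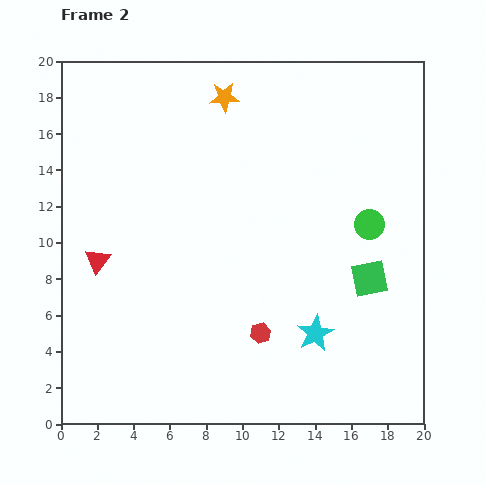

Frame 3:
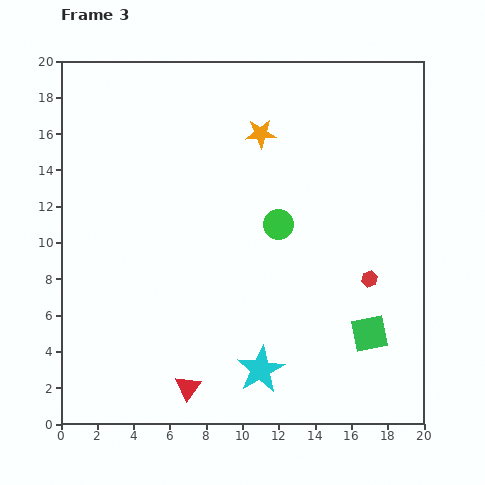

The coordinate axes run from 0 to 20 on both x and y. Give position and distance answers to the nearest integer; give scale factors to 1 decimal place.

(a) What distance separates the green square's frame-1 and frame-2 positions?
2

The green square moved from (17, 10) to (17, 8), a distance of √(0² + 2²) ≈ 2.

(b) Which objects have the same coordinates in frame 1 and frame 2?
none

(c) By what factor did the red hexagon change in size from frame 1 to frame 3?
0.6×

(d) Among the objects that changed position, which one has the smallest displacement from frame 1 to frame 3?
the green circle

(moved 1)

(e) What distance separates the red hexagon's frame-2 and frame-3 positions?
7

The red hexagon moved from (11, 5) to (17, 8), a distance of √(6² + 3²) ≈ 7.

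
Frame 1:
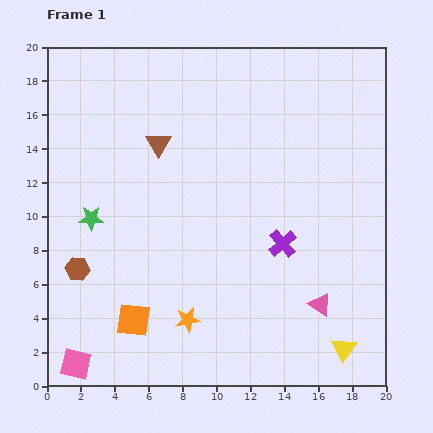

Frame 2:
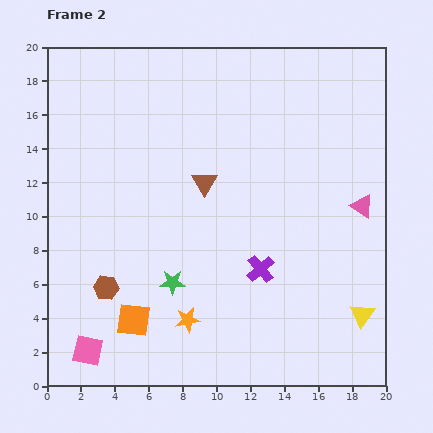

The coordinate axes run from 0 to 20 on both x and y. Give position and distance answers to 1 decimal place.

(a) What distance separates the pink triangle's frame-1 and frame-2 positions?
6.3

The pink triangle moved from (16.1, 4.8) to (18.6, 10.6), a distance of √(2.5² + 5.8²) ≈ 6.3.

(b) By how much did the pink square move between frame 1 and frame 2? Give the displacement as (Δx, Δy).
(0.7, 0.8)

The pink square was at (1.7, 1.3) in frame 1 and (2.4, 2.1) in frame 2.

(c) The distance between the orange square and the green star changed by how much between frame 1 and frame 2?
-3.3

Distance in frame 1: 6.5. Distance in frame 2: 3.2.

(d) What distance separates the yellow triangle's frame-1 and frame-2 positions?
2.3

The yellow triangle moved from (17.5, 2.2) to (18.6, 4.2), a distance of √(1.1² + 2.0²) ≈ 2.3.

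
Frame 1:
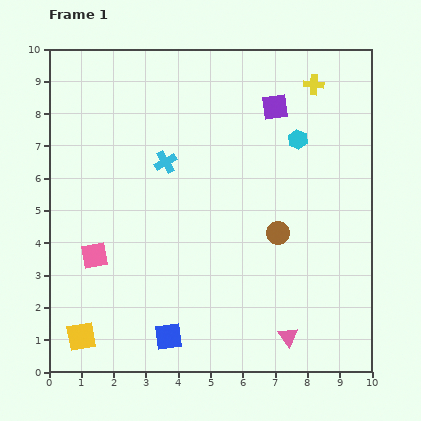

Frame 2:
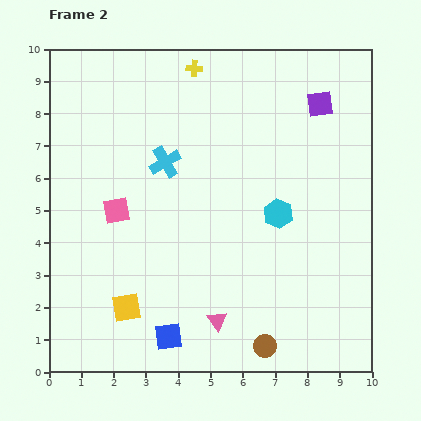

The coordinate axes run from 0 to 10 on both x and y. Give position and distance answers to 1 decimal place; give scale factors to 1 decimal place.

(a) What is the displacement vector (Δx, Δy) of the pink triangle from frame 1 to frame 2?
(-2.2, 0.5)

The pink triangle was at (7.4, 1.1) in frame 1 and (5.2, 1.6) in frame 2.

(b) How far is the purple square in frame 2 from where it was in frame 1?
1.4

The purple square moved from (7.0, 8.2) to (8.4, 8.3), a distance of √(1.4² + 0.1²) ≈ 1.4.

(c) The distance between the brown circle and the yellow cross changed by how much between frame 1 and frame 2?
+4.2

Distance in frame 1: 4.7. Distance in frame 2: 8.9.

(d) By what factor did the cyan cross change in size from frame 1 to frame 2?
1.4×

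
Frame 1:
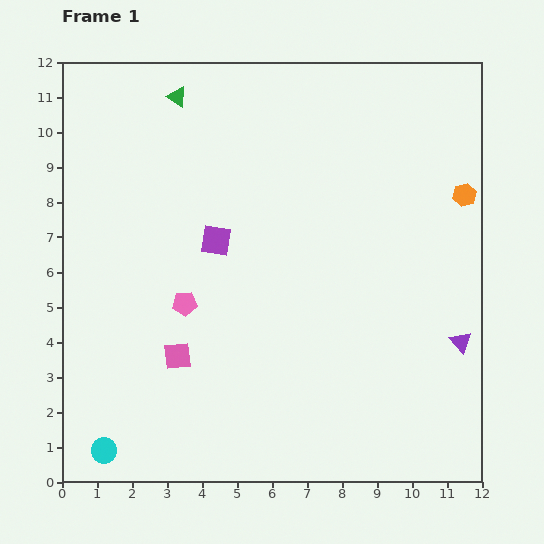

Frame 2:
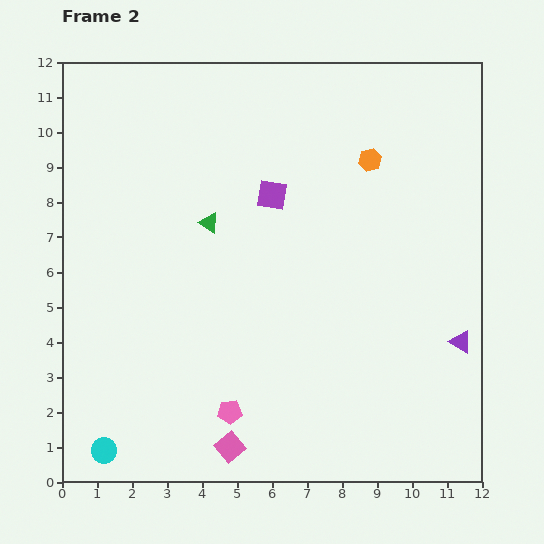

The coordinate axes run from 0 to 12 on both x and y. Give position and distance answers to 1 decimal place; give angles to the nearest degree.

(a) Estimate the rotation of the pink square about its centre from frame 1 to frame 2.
33° counter-clockwise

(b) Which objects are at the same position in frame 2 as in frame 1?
the cyan circle, the purple triangle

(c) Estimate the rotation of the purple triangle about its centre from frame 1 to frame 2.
19° counter-clockwise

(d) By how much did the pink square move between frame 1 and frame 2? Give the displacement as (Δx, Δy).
(1.5, -2.6)

The pink square was at (3.3, 3.6) in frame 1 and (4.8, 1.0) in frame 2.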